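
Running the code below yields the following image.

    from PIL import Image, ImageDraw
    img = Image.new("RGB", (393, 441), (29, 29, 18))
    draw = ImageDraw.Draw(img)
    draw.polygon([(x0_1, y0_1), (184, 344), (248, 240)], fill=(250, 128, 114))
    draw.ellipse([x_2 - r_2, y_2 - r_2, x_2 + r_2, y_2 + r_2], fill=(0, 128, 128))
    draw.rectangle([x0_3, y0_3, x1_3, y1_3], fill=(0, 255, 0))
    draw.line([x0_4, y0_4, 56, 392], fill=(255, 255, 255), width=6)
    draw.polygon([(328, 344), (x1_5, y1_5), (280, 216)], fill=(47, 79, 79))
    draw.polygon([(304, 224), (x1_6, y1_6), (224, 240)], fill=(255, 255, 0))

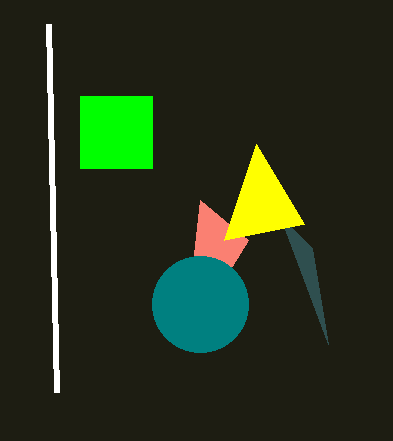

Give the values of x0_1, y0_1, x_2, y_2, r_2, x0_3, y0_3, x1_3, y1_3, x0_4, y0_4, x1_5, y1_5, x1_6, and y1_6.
x0_1 = 200
y0_1 = 200
x_2 = 200
y_2 = 304
r_2 = 48
x0_3 = 80
y0_3 = 96
x1_3 = 152
y1_3 = 168
x0_4 = 48
y0_4 = 24
x1_5 = 312
y1_5 = 248
x1_6 = 256
y1_6 = 144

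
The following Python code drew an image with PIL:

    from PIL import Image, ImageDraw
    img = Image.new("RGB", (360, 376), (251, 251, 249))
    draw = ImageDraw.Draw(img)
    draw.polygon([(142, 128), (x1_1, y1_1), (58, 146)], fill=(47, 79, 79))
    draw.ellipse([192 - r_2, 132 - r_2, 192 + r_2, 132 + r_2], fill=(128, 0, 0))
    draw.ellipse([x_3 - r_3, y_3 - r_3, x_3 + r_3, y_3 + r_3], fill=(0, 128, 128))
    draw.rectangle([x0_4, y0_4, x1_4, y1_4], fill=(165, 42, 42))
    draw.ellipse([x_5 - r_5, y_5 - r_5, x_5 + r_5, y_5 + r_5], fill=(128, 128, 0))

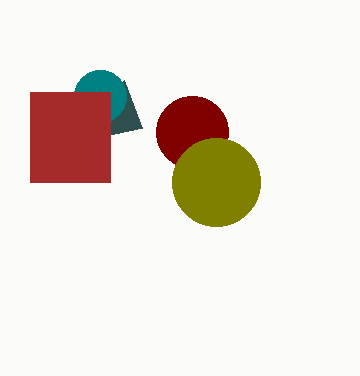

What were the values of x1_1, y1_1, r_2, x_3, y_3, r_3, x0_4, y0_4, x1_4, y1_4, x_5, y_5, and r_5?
x1_1 = 124
y1_1 = 80
r_2 = 36
x_3 = 100
y_3 = 96
r_3 = 26
x0_4 = 30
y0_4 = 92
x1_4 = 110
y1_4 = 182
x_5 = 216
y_5 = 182
r_5 = 44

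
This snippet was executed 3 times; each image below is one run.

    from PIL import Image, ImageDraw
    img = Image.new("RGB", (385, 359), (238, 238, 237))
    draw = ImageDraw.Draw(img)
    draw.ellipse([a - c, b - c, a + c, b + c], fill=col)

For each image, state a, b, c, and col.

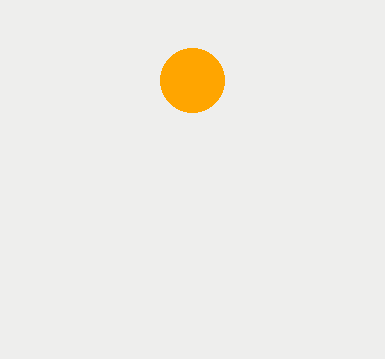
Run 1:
a = 192, b = 80, c = 32, col = 'orange'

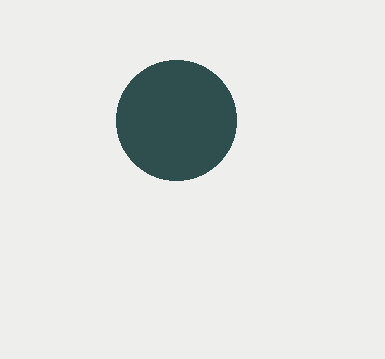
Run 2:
a = 176, b = 120, c = 60, col = 'darkslategray'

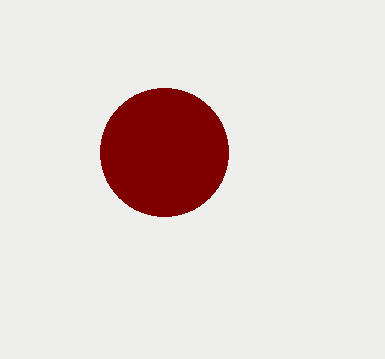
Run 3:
a = 164, b = 152, c = 64, col = 'maroon'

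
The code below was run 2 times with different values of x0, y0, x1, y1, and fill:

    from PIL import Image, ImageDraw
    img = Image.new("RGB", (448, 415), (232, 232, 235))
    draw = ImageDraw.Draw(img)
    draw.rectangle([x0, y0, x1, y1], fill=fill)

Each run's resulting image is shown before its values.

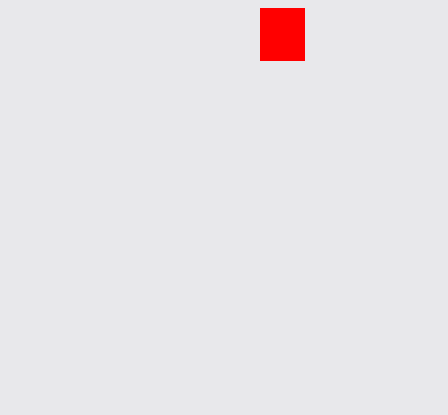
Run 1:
x0 = 260
y0 = 8
x1 = 304
y1 = 60
fill = 'red'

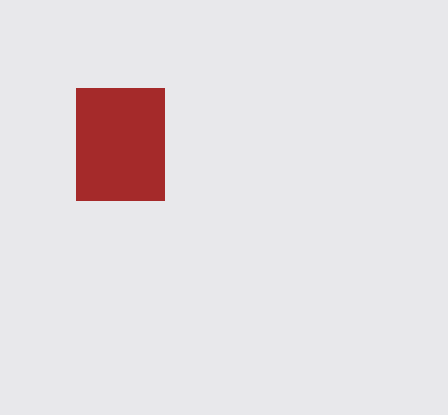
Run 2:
x0 = 76, y0 = 88, x1 = 164, y1 = 200, fill = 'brown'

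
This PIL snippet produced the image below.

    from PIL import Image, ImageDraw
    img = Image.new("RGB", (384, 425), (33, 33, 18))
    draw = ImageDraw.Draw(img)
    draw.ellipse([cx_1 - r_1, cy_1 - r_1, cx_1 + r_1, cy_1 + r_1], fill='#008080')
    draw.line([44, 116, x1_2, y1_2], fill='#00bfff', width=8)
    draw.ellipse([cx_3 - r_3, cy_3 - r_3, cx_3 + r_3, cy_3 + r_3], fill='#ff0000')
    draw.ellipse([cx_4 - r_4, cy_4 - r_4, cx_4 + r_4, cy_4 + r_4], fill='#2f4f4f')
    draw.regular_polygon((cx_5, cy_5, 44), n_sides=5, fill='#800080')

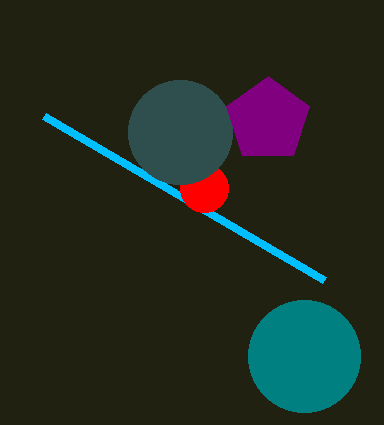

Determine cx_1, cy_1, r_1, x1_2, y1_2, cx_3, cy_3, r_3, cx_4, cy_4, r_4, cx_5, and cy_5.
cx_1 = 304
cy_1 = 356
r_1 = 56
x1_2 = 324
y1_2 = 280
cx_3 = 204
cy_3 = 188
r_3 = 24
cx_4 = 180
cy_4 = 132
r_4 = 52
cx_5 = 268
cy_5 = 120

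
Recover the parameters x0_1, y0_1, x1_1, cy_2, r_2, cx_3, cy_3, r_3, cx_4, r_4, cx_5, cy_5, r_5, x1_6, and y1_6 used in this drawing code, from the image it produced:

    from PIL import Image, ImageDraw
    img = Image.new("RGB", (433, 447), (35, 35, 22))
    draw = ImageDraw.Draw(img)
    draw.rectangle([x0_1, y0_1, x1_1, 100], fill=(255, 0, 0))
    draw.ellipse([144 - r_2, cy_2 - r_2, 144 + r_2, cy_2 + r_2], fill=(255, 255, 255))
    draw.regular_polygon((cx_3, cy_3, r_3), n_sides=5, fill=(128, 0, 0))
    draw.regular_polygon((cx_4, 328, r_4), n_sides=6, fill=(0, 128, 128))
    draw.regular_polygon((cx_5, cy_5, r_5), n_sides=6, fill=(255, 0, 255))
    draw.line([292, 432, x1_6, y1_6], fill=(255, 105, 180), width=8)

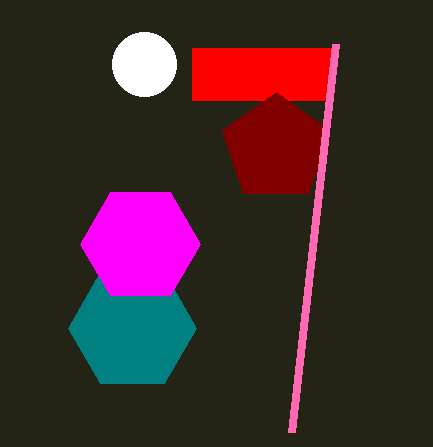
x0_1 = 192, y0_1 = 48, x1_1 = 332, cy_2 = 64, r_2 = 32, cx_3 = 276, cy_3 = 148, r_3 = 56, cx_4 = 132, r_4 = 64, cx_5 = 140, cy_5 = 244, r_5 = 60, x1_6 = 336, y1_6 = 44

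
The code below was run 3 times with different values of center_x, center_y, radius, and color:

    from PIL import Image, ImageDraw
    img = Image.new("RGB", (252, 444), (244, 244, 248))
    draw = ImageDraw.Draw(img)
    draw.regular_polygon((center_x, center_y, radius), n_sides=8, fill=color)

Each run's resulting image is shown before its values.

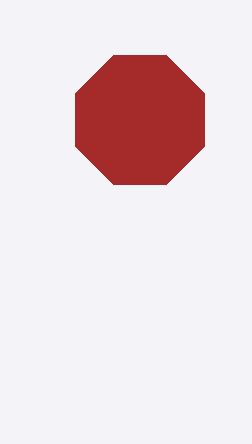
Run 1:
center_x = 140, center_y = 120, radius = 70, color = 'brown'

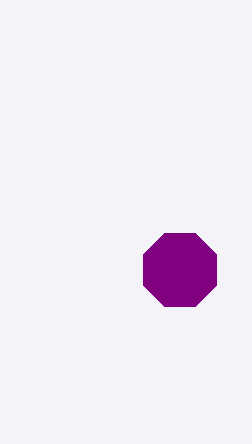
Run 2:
center_x = 180; center_y = 270; radius = 40; color = 'purple'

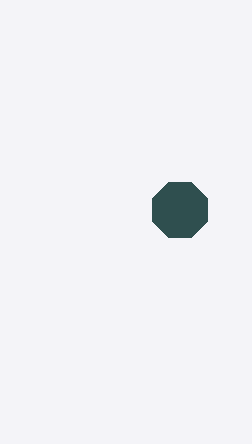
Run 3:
center_x = 180; center_y = 210; radius = 30; color = 'darkslategray'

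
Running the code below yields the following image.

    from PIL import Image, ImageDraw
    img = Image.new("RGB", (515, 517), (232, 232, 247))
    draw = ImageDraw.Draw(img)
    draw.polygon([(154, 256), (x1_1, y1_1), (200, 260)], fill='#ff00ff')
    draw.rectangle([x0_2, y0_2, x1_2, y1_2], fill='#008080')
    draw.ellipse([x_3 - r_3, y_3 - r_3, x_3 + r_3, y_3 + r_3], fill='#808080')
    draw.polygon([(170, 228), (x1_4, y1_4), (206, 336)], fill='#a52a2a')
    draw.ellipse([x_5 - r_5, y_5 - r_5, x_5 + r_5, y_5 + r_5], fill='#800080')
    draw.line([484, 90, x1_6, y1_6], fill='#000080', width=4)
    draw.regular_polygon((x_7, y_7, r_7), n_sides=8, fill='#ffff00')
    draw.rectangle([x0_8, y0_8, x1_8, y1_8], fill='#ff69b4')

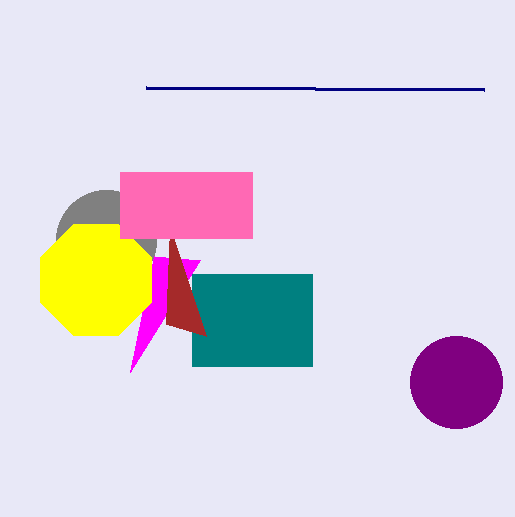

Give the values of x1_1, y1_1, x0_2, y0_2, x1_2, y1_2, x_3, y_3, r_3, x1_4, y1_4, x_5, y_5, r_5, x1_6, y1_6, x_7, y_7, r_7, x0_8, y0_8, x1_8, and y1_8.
x1_1 = 130, y1_1 = 372, x0_2 = 192, y0_2 = 274, x1_2 = 312, y1_2 = 366, x_3 = 106, y_3 = 240, r_3 = 50, x1_4 = 166, y1_4 = 324, x_5 = 456, y_5 = 382, r_5 = 46, x1_6 = 146, y1_6 = 88, x_7 = 96, y_7 = 280, r_7 = 60, x0_8 = 120, y0_8 = 172, x1_8 = 252, y1_8 = 238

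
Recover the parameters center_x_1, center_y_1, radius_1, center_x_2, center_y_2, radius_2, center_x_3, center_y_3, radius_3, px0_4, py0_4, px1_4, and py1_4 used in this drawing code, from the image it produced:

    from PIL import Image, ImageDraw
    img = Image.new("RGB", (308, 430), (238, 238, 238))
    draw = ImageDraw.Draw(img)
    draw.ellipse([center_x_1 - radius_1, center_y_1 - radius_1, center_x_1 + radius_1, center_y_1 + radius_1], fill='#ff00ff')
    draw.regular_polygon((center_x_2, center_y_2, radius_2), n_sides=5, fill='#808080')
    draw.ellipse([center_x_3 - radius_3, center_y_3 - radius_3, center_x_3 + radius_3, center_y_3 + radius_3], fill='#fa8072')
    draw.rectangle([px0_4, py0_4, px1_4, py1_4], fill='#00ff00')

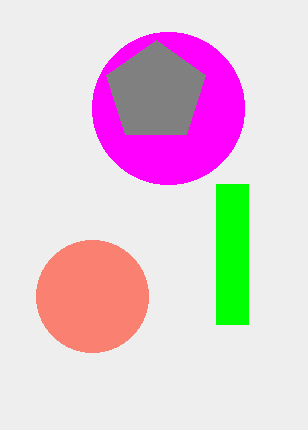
center_x_1 = 168
center_y_1 = 108
radius_1 = 76
center_x_2 = 156
center_y_2 = 92
radius_2 = 52
center_x_3 = 92
center_y_3 = 296
radius_3 = 56
px0_4 = 216
py0_4 = 184
px1_4 = 248
py1_4 = 324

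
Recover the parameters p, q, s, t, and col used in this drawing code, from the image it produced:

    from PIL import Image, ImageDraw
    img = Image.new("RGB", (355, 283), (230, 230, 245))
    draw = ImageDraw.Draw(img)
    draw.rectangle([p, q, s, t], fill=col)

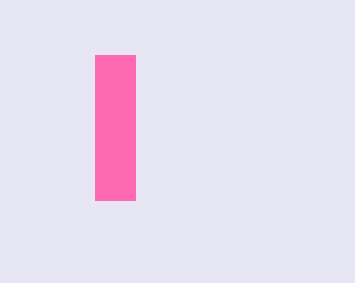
p = 95
q = 55
s = 135
t = 200
col = 'hotpink'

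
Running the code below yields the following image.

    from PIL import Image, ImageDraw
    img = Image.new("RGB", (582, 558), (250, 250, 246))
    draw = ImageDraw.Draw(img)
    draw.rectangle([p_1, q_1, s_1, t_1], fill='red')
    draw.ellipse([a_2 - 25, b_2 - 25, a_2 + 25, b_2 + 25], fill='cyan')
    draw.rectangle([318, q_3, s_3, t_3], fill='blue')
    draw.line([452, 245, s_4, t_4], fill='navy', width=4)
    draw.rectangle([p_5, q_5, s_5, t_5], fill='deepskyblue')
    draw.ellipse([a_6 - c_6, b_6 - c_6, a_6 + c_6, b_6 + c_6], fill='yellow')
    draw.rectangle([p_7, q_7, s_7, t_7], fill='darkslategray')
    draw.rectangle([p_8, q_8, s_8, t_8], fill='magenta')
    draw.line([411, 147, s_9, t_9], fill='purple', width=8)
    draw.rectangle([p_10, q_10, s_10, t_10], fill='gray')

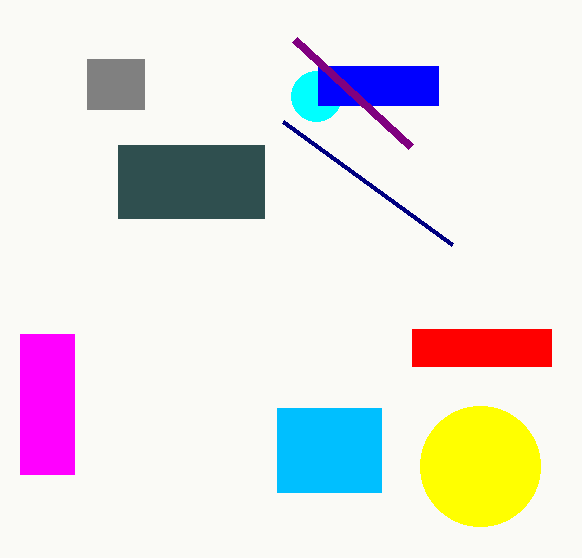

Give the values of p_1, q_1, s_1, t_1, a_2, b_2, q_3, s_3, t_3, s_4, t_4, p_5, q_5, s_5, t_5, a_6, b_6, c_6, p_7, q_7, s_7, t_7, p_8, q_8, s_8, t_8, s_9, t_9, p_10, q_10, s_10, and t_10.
p_1 = 412
q_1 = 329
s_1 = 551
t_1 = 366
a_2 = 316
b_2 = 96
q_3 = 66
s_3 = 438
t_3 = 105
s_4 = 283
t_4 = 122
p_5 = 277
q_5 = 408
s_5 = 381
t_5 = 492
a_6 = 480
b_6 = 466
c_6 = 60
p_7 = 118
q_7 = 145
s_7 = 264
t_7 = 218
p_8 = 20
q_8 = 334
s_8 = 74
t_8 = 474
s_9 = 295
t_9 = 40
p_10 = 87
q_10 = 59
s_10 = 144
t_10 = 109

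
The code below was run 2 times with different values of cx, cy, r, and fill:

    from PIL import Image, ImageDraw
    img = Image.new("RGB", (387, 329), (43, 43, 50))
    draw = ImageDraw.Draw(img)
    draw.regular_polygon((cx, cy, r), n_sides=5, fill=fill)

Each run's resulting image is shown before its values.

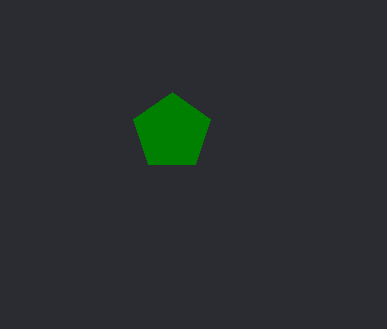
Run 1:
cx = 172
cy = 132
r = 40
fill = 'green'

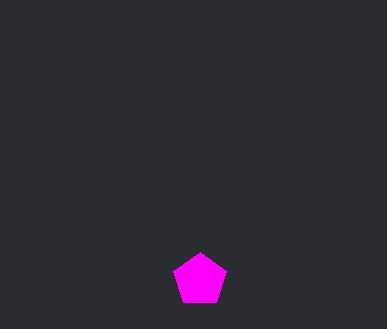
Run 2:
cx = 200
cy = 280
r = 28
fill = 'magenta'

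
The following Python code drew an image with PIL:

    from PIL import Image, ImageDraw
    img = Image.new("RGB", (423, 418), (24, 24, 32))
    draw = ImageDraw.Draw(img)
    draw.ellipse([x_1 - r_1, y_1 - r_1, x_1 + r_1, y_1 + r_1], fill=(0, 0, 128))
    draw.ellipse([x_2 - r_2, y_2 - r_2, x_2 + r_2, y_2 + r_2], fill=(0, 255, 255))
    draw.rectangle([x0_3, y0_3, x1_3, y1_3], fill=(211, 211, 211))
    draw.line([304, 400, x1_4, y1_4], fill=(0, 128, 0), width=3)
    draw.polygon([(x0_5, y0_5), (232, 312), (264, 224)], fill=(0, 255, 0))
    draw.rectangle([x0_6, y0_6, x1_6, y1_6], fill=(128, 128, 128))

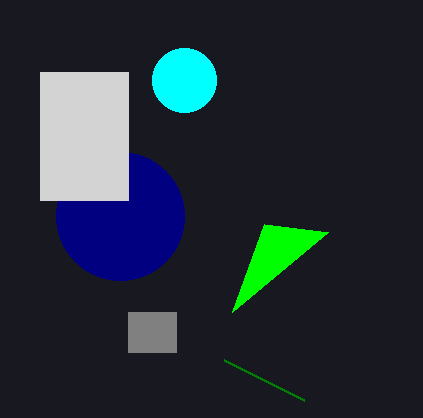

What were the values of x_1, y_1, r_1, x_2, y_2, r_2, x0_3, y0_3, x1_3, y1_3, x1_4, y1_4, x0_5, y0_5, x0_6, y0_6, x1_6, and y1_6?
x_1 = 120, y_1 = 216, r_1 = 64, x_2 = 184, y_2 = 80, r_2 = 32, x0_3 = 40, y0_3 = 72, x1_3 = 128, y1_3 = 200, x1_4 = 224, y1_4 = 360, x0_5 = 328, y0_5 = 232, x0_6 = 128, y0_6 = 312, x1_6 = 176, y1_6 = 352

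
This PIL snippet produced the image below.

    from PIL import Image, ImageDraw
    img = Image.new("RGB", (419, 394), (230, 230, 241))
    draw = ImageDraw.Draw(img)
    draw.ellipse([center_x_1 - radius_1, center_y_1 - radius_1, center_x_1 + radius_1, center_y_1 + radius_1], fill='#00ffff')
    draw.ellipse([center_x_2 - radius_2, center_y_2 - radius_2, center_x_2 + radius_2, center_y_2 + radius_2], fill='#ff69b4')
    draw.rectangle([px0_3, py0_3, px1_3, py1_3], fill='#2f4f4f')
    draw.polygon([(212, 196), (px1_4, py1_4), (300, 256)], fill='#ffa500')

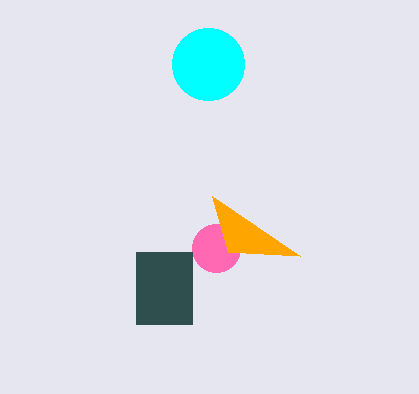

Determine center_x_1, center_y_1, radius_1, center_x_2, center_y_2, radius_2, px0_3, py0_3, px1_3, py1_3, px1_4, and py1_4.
center_x_1 = 208
center_y_1 = 64
radius_1 = 36
center_x_2 = 216
center_y_2 = 248
radius_2 = 24
px0_3 = 136
py0_3 = 252
px1_3 = 192
py1_3 = 324
px1_4 = 228
py1_4 = 252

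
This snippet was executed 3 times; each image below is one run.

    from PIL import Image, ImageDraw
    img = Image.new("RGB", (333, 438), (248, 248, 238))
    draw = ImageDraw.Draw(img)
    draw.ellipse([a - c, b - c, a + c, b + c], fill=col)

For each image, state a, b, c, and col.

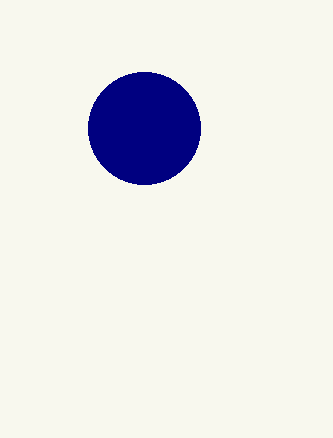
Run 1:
a = 144; b = 128; c = 56; col = 'navy'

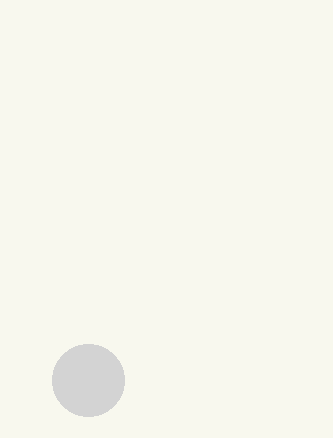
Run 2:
a = 88
b = 380
c = 36
col = 'lightgray'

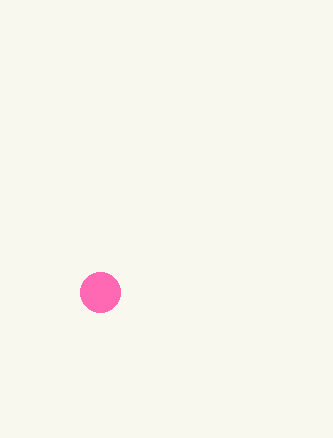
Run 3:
a = 100
b = 292
c = 20
col = 'hotpink'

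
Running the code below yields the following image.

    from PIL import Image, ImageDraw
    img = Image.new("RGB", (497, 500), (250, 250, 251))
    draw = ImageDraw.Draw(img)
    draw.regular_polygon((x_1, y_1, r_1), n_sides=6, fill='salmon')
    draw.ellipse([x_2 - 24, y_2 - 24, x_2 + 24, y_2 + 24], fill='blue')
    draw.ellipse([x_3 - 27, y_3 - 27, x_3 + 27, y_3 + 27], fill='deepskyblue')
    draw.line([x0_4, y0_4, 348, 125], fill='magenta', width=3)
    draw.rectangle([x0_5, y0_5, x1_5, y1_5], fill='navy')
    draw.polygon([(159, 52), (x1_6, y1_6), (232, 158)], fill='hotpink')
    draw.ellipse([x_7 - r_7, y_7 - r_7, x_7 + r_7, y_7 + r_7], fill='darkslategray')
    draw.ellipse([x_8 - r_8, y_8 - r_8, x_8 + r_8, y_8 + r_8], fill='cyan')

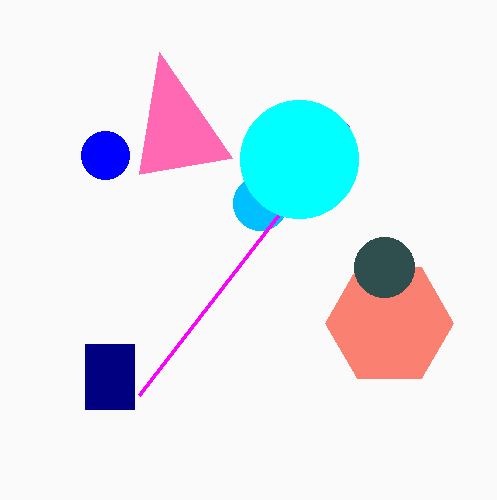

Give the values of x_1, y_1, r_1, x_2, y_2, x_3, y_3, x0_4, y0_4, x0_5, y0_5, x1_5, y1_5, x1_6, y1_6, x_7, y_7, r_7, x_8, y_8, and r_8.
x_1 = 389, y_1 = 323, r_1 = 64, x_2 = 105, y_2 = 155, x_3 = 260, y_3 = 203, x0_4 = 139, y0_4 = 395, x0_5 = 85, y0_5 = 344, x1_5 = 134, y1_5 = 409, x1_6 = 139, y1_6 = 174, x_7 = 384, y_7 = 267, r_7 = 30, x_8 = 299, y_8 = 159, r_8 = 59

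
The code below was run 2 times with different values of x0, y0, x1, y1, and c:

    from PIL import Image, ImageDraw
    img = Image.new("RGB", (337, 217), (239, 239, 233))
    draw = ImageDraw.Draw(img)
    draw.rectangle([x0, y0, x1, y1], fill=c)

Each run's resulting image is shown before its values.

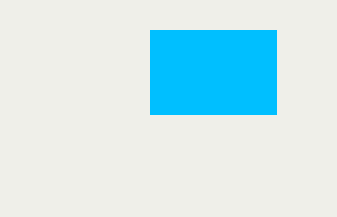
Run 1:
x0 = 150
y0 = 30
x1 = 276
y1 = 114
c = 'deepskyblue'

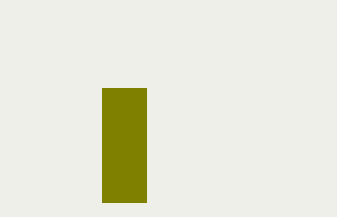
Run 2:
x0 = 102
y0 = 88
x1 = 146
y1 = 202
c = 'olive'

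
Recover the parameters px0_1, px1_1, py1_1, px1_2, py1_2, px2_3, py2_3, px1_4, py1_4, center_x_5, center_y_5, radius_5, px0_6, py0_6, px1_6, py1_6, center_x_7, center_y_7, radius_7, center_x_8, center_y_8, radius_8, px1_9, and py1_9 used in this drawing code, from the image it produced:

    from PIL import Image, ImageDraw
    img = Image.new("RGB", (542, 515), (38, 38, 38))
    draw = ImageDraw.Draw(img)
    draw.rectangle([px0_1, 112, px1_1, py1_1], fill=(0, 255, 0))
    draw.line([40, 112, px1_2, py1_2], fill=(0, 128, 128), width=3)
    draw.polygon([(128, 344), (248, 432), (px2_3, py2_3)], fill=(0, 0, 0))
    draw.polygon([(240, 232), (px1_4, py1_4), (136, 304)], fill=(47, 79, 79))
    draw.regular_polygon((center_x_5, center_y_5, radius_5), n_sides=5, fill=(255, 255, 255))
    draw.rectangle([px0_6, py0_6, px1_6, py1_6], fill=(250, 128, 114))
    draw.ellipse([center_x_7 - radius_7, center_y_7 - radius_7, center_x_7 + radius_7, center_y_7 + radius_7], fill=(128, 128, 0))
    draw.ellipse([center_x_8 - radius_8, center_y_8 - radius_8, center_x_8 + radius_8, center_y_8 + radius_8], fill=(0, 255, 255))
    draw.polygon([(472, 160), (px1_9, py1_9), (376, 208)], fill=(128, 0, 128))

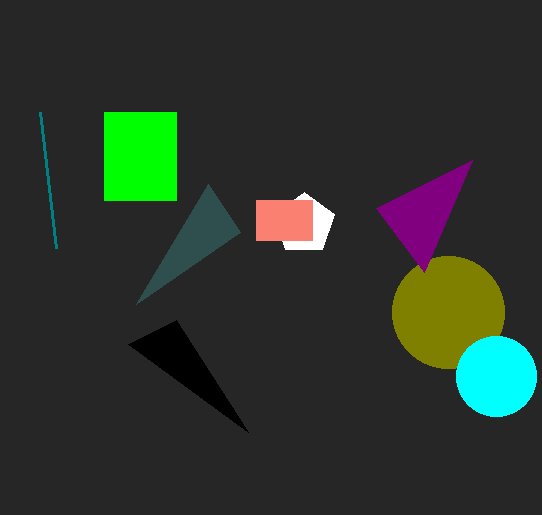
px0_1 = 104, px1_1 = 176, py1_1 = 200, px1_2 = 56, py1_2 = 248, px2_3 = 176, py2_3 = 320, px1_4 = 208, py1_4 = 184, center_x_5 = 304, center_y_5 = 224, radius_5 = 32, px0_6 = 256, py0_6 = 200, px1_6 = 312, py1_6 = 240, center_x_7 = 448, center_y_7 = 312, radius_7 = 56, center_x_8 = 496, center_y_8 = 376, radius_8 = 40, px1_9 = 424, py1_9 = 272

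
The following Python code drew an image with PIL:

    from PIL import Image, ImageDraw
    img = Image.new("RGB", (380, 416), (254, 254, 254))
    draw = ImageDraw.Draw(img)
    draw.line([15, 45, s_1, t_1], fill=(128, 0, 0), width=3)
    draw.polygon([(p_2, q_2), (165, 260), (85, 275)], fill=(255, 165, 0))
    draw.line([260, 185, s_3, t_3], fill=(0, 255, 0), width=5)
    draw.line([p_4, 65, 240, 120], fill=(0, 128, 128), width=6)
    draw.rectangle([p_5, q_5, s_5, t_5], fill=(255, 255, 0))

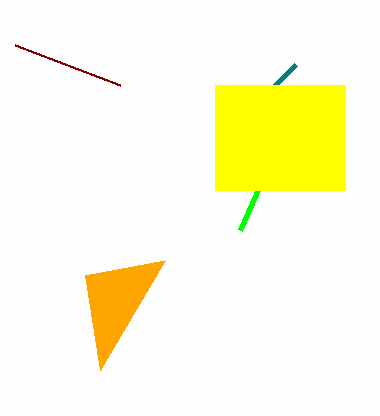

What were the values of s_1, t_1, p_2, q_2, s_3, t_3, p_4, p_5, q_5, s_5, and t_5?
s_1 = 120
t_1 = 85
p_2 = 100
q_2 = 370
s_3 = 240
t_3 = 230
p_4 = 295
p_5 = 215
q_5 = 85
s_5 = 345
t_5 = 190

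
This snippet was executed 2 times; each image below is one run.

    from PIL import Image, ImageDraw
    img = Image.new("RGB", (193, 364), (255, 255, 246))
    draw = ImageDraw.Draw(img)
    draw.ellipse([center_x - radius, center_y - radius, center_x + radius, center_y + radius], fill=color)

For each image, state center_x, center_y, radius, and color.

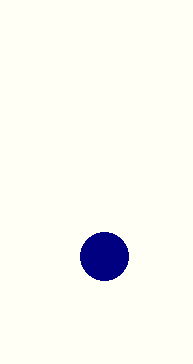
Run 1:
center_x = 104, center_y = 256, radius = 24, color = 'navy'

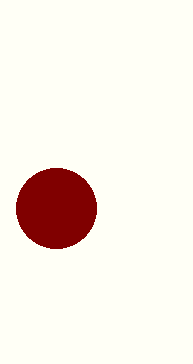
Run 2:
center_x = 56; center_y = 208; radius = 40; color = 'maroon'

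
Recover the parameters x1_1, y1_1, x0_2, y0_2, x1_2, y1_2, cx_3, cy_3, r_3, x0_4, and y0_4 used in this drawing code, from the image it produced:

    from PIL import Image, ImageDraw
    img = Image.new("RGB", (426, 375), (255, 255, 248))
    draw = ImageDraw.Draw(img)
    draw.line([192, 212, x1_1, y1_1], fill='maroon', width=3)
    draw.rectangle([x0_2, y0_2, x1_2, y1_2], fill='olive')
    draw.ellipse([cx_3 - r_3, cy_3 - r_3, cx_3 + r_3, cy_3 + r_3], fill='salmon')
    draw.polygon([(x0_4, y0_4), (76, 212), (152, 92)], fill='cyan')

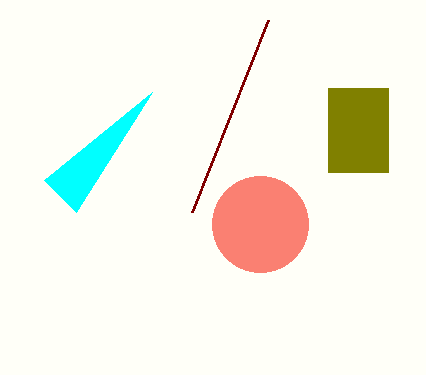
x1_1 = 268; y1_1 = 20; x0_2 = 328; y0_2 = 88; x1_2 = 388; y1_2 = 172; cx_3 = 260; cy_3 = 224; r_3 = 48; x0_4 = 44; y0_4 = 180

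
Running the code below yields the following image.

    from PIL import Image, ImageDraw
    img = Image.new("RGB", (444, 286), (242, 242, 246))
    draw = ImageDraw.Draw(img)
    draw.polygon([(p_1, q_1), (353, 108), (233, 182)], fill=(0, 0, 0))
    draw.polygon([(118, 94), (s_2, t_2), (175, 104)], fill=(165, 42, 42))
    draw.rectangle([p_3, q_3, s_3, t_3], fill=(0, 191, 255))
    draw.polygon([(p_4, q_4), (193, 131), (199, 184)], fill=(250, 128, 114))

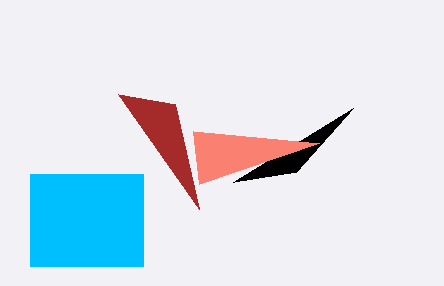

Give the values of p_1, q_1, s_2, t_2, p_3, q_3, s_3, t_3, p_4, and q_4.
p_1 = 296, q_1 = 172, s_2 = 199, t_2 = 209, p_3 = 30, q_3 = 174, s_3 = 143, t_3 = 266, p_4 = 319, q_4 = 143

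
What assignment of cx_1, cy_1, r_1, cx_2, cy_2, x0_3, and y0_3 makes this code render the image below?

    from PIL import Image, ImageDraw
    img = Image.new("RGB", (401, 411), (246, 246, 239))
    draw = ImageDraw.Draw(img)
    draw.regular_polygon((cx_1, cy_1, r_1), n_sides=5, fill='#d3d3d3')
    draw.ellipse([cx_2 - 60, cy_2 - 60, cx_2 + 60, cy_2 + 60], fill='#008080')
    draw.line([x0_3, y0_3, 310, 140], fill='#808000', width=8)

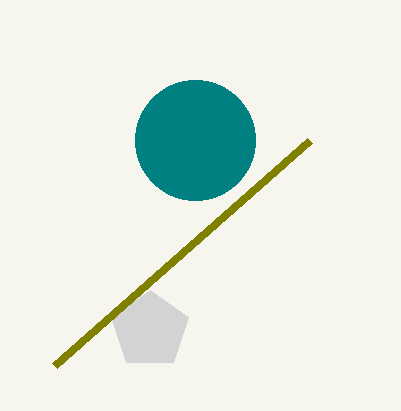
cx_1 = 150; cy_1 = 330; r_1 = 40; cx_2 = 195; cy_2 = 140; x0_3 = 55; y0_3 = 365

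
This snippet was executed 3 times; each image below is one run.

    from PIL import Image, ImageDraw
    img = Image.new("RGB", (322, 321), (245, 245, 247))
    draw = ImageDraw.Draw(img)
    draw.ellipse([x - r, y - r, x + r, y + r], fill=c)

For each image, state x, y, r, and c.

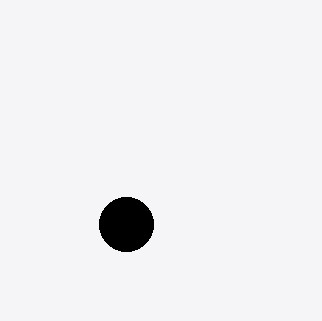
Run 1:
x = 126, y = 224, r = 27, c = 'black'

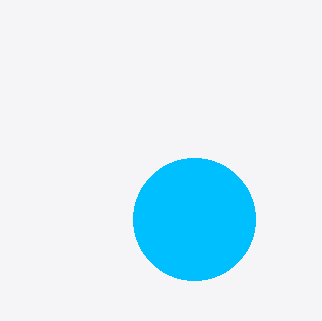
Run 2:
x = 194; y = 219; r = 61; c = 'deepskyblue'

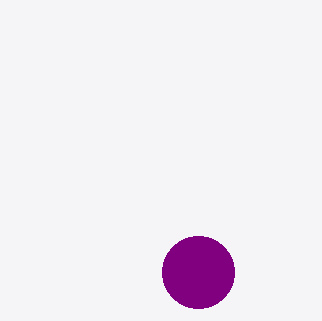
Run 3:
x = 198
y = 272
r = 36
c = 'purple'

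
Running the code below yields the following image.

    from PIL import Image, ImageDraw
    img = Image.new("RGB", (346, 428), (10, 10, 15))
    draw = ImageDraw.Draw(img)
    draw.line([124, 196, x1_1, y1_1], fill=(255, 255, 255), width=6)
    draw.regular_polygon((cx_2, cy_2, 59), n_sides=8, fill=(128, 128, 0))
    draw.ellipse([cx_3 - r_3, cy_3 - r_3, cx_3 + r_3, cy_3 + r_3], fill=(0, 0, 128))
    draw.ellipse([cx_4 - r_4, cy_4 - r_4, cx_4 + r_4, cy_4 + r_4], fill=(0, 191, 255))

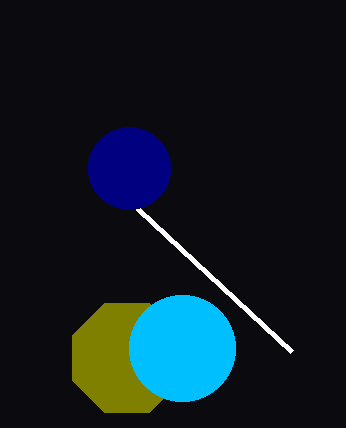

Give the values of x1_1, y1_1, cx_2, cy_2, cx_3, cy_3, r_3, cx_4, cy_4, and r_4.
x1_1 = 291; y1_1 = 351; cx_2 = 127; cy_2 = 358; cx_3 = 129; cy_3 = 168; r_3 = 41; cx_4 = 182; cy_4 = 348; r_4 = 53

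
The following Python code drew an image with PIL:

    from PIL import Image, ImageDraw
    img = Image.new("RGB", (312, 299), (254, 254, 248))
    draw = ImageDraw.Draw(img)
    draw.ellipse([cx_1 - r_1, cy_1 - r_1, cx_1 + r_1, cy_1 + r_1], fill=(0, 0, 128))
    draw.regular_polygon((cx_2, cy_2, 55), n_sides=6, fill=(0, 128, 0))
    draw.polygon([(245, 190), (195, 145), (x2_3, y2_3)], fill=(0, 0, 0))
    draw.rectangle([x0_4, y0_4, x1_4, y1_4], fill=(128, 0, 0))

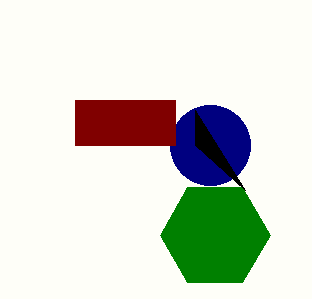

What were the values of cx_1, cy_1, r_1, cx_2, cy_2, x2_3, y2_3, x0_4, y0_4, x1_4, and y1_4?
cx_1 = 210; cy_1 = 145; r_1 = 40; cx_2 = 215; cy_2 = 235; x2_3 = 195; y2_3 = 110; x0_4 = 75; y0_4 = 100; x1_4 = 175; y1_4 = 145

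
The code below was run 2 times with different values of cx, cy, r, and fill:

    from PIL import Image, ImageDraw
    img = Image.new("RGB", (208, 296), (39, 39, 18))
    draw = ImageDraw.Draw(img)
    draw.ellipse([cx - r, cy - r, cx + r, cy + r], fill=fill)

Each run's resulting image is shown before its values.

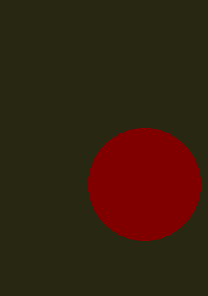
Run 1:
cx = 144
cy = 184
r = 56
fill = 'maroon'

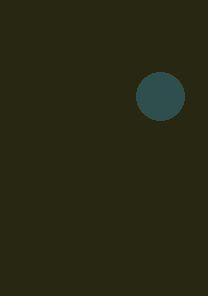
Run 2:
cx = 160, cy = 96, r = 24, fill = 'darkslategray'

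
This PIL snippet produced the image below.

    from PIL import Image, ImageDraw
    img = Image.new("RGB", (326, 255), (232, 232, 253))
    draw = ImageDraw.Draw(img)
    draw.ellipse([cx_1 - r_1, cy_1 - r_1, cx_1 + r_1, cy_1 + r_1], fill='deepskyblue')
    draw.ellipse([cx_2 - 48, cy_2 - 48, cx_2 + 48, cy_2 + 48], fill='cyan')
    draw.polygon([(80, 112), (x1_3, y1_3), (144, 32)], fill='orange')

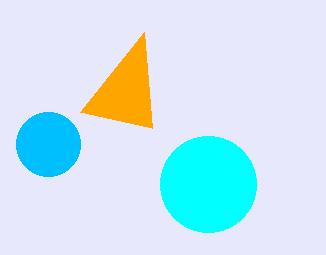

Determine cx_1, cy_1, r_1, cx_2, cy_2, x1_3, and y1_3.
cx_1 = 48; cy_1 = 144; r_1 = 32; cx_2 = 208; cy_2 = 184; x1_3 = 152; y1_3 = 128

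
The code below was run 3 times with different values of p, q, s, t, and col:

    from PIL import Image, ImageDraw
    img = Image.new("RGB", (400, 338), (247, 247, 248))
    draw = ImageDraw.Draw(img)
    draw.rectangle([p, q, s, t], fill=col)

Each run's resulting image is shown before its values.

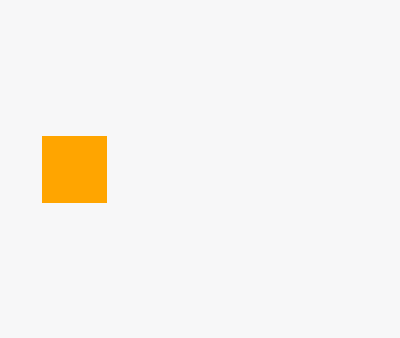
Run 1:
p = 42
q = 136
s = 106
t = 202
col = 'orange'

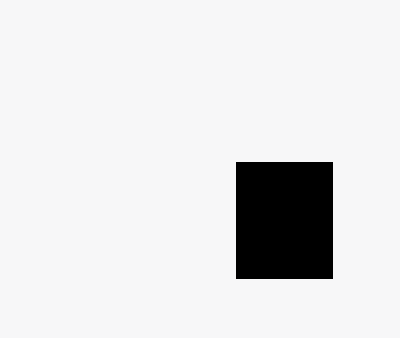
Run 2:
p = 236; q = 162; s = 332; t = 278; col = 'black'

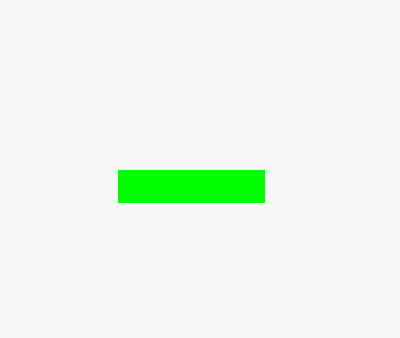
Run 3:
p = 118; q = 170; s = 264; t = 202; col = 'lime'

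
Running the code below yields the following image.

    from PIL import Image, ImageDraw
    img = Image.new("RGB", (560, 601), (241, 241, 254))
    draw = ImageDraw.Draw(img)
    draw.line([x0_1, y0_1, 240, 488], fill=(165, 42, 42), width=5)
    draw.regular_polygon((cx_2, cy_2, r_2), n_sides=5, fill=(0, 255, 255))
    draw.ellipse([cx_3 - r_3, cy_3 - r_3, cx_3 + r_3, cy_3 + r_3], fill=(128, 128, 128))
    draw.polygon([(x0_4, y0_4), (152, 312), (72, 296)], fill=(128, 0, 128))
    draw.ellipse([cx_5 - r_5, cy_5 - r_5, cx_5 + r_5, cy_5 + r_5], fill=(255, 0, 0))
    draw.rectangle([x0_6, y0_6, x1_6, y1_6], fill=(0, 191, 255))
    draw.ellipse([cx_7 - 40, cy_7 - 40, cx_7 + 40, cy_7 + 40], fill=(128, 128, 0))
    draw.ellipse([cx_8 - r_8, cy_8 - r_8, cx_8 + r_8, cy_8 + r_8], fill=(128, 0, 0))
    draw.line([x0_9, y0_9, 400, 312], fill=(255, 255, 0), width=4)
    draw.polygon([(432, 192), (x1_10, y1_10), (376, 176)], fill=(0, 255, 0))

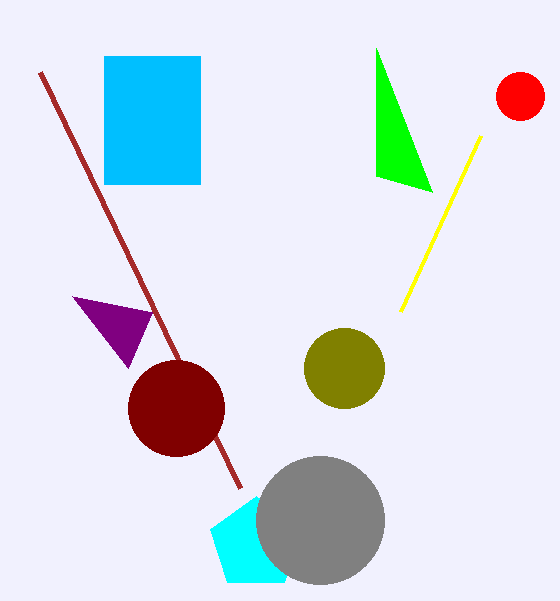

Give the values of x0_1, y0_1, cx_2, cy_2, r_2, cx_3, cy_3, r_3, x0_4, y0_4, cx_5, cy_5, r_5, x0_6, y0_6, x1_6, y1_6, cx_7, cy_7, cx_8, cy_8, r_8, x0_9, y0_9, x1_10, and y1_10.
x0_1 = 40
y0_1 = 72
cx_2 = 256
cy_2 = 544
r_2 = 48
cx_3 = 320
cy_3 = 520
r_3 = 64
x0_4 = 128
y0_4 = 368
cx_5 = 520
cy_5 = 96
r_5 = 24
x0_6 = 104
y0_6 = 56
x1_6 = 200
y1_6 = 184
cx_7 = 344
cy_7 = 368
cx_8 = 176
cy_8 = 408
r_8 = 48
x0_9 = 480
y0_9 = 136
x1_10 = 376
y1_10 = 48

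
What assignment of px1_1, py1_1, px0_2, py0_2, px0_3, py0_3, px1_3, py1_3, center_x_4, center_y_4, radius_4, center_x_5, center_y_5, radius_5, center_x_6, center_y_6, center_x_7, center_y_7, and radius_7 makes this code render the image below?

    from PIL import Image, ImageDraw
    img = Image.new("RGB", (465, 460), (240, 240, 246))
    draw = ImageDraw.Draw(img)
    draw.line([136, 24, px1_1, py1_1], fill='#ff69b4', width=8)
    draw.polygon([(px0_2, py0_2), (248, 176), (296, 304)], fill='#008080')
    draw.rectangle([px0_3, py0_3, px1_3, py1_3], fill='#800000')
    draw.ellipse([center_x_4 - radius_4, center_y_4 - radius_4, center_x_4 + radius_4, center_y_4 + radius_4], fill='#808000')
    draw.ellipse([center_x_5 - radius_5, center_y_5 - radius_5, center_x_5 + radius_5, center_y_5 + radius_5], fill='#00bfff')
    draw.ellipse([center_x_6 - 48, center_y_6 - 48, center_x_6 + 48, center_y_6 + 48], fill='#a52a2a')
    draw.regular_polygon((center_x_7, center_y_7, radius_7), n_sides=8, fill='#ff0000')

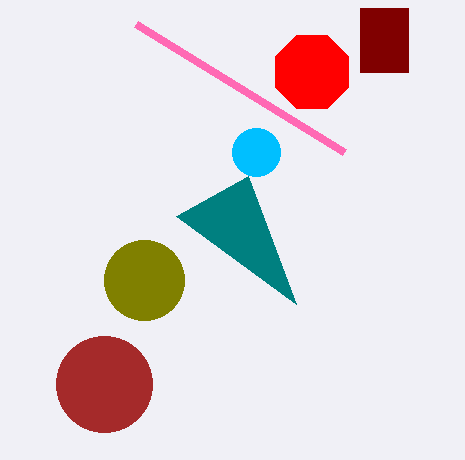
px1_1 = 344
py1_1 = 152
px0_2 = 176
py0_2 = 216
px0_3 = 360
py0_3 = 8
px1_3 = 408
py1_3 = 72
center_x_4 = 144
center_y_4 = 280
radius_4 = 40
center_x_5 = 256
center_y_5 = 152
radius_5 = 24
center_x_6 = 104
center_y_6 = 384
center_x_7 = 312
center_y_7 = 72
radius_7 = 40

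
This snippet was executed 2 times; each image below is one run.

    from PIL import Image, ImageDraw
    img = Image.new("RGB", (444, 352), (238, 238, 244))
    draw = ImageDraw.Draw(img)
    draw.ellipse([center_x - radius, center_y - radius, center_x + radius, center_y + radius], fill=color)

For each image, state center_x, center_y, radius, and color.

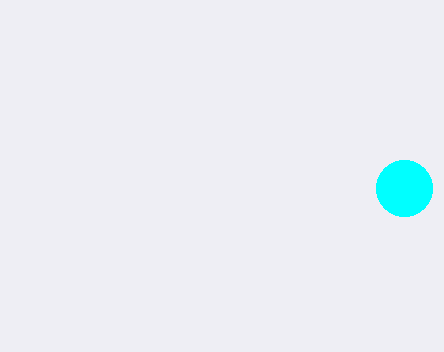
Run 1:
center_x = 404
center_y = 188
radius = 28
color = 'cyan'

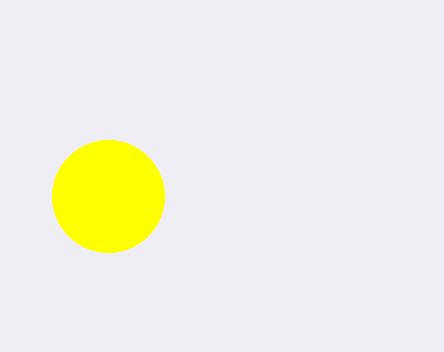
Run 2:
center_x = 108
center_y = 196
radius = 56
color = 'yellow'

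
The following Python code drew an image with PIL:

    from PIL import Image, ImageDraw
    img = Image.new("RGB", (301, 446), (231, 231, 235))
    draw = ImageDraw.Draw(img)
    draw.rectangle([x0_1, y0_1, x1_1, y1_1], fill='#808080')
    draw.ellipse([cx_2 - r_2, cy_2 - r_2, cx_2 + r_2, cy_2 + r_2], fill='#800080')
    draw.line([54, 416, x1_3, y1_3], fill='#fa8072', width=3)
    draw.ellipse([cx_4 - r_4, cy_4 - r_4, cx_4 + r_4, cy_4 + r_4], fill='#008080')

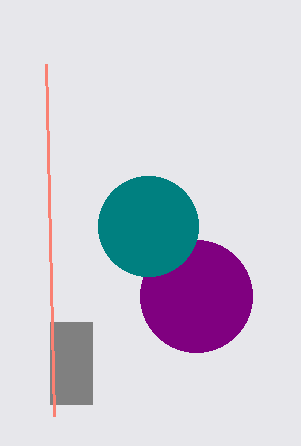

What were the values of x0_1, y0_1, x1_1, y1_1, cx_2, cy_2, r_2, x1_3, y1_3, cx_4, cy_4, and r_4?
x0_1 = 50; y0_1 = 322; x1_1 = 92; y1_1 = 404; cx_2 = 196; cy_2 = 296; r_2 = 56; x1_3 = 46; y1_3 = 64; cx_4 = 148; cy_4 = 226; r_4 = 50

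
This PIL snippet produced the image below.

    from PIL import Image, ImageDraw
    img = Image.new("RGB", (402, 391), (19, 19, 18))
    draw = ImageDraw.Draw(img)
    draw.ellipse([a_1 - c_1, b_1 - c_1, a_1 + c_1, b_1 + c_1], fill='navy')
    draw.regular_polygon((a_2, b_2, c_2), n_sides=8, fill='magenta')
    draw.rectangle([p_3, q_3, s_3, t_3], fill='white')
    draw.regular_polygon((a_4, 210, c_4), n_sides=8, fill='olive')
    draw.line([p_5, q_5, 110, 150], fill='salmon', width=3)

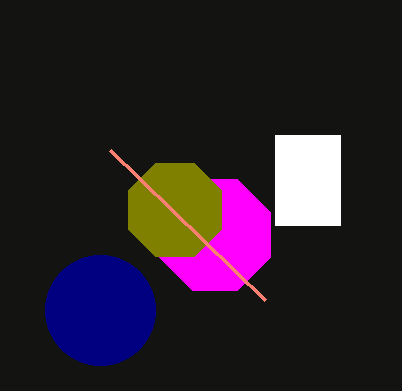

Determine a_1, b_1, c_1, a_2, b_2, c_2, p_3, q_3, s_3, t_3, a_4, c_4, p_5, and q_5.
a_1 = 100
b_1 = 310
c_1 = 55
a_2 = 215
b_2 = 235
c_2 = 60
p_3 = 275
q_3 = 135
s_3 = 340
t_3 = 225
a_4 = 175
c_4 = 50
p_5 = 265
q_5 = 300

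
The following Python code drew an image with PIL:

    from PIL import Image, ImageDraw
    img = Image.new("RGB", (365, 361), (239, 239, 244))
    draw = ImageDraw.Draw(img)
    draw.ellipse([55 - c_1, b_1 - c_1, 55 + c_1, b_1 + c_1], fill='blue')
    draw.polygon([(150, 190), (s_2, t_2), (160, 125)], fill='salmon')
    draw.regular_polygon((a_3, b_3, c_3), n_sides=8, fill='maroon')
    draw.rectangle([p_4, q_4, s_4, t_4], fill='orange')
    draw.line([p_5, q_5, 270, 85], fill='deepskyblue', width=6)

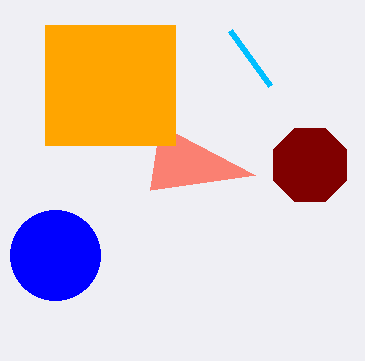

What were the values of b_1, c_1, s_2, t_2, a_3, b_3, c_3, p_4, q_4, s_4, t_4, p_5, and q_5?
b_1 = 255
c_1 = 45
s_2 = 255
t_2 = 175
a_3 = 310
b_3 = 165
c_3 = 40
p_4 = 45
q_4 = 25
s_4 = 175
t_4 = 145
p_5 = 230
q_5 = 30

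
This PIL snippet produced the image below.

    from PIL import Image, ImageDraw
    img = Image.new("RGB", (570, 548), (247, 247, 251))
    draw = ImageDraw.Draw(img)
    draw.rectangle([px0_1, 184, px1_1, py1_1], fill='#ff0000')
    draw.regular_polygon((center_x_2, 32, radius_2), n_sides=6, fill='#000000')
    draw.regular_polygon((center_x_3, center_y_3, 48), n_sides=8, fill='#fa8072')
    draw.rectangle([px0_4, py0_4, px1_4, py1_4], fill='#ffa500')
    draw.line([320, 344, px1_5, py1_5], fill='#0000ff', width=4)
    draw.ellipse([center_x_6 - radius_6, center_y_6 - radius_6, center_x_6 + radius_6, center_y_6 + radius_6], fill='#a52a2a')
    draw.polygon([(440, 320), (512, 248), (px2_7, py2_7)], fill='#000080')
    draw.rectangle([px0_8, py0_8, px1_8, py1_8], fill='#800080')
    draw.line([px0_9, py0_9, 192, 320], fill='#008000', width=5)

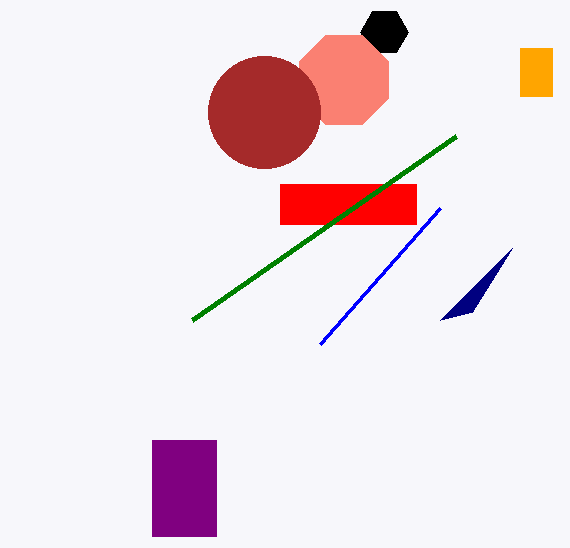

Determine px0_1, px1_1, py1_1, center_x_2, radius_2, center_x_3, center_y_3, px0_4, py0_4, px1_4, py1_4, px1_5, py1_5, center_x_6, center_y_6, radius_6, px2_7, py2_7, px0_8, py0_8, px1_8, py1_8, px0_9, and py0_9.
px0_1 = 280
px1_1 = 416
py1_1 = 224
center_x_2 = 384
radius_2 = 24
center_x_3 = 344
center_y_3 = 80
px0_4 = 520
py0_4 = 48
px1_4 = 552
py1_4 = 96
px1_5 = 440
py1_5 = 208
center_x_6 = 264
center_y_6 = 112
radius_6 = 56
px2_7 = 472
py2_7 = 312
px0_8 = 152
py0_8 = 440
px1_8 = 216
py1_8 = 536
px0_9 = 456
py0_9 = 136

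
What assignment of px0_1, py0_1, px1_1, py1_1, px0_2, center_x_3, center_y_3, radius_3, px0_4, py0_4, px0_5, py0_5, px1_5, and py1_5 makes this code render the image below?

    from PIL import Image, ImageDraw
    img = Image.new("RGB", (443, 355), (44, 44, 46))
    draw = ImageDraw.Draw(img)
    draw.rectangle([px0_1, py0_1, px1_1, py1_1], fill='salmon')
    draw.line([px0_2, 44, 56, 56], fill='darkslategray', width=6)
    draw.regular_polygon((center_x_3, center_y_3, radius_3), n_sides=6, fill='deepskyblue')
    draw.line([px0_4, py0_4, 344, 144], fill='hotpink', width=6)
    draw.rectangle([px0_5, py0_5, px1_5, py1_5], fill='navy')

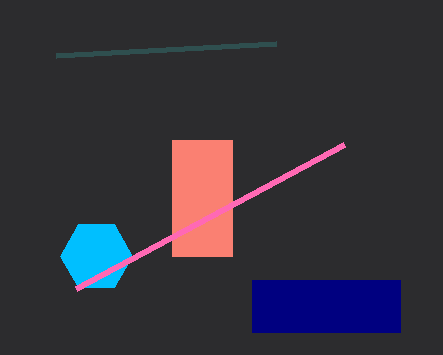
px0_1 = 172; py0_1 = 140; px1_1 = 232; py1_1 = 256; px0_2 = 276; center_x_3 = 96; center_y_3 = 256; radius_3 = 36; px0_4 = 76; py0_4 = 288; px0_5 = 252; py0_5 = 280; px1_5 = 400; py1_5 = 332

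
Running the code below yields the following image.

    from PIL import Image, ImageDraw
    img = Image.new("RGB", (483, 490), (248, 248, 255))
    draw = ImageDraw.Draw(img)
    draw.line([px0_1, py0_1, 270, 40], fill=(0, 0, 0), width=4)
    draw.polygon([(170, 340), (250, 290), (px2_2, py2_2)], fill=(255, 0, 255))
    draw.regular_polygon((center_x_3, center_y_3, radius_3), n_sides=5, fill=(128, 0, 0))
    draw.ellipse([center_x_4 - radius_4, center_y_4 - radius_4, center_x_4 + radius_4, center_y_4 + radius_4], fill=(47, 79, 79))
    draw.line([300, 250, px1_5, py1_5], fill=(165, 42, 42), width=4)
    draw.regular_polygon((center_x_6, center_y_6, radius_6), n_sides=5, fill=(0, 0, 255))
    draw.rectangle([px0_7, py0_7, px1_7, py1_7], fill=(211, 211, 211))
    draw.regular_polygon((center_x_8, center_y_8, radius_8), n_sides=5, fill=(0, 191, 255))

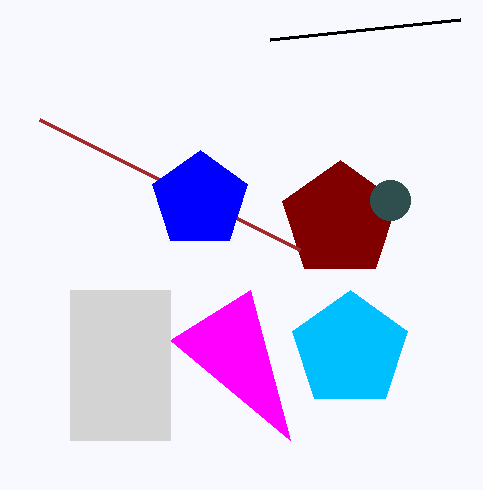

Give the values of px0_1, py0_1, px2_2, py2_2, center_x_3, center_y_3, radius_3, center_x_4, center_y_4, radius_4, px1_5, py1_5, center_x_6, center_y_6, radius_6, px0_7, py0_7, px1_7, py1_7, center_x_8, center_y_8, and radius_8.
px0_1 = 460, py0_1 = 20, px2_2 = 290, py2_2 = 440, center_x_3 = 340, center_y_3 = 220, radius_3 = 60, center_x_4 = 390, center_y_4 = 200, radius_4 = 20, px1_5 = 40, py1_5 = 120, center_x_6 = 200, center_y_6 = 200, radius_6 = 50, px0_7 = 70, py0_7 = 290, px1_7 = 170, py1_7 = 440, center_x_8 = 350, center_y_8 = 350, radius_8 = 60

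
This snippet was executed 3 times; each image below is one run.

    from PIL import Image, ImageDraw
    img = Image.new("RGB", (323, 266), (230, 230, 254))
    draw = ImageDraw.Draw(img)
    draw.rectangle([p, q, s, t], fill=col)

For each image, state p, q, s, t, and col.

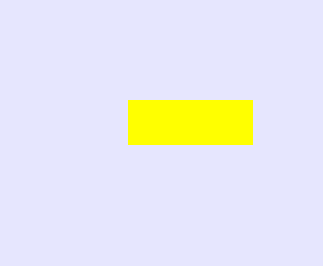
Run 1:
p = 128
q = 100
s = 252
t = 144
col = 'yellow'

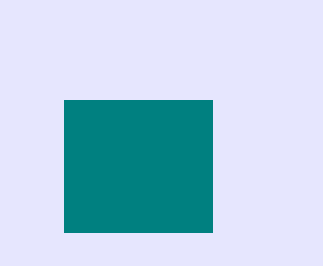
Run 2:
p = 64
q = 100
s = 212
t = 232
col = 'teal'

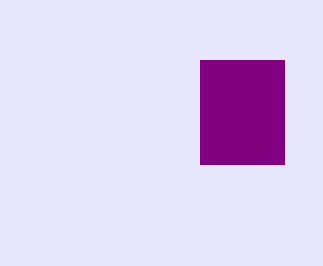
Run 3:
p = 200; q = 60; s = 284; t = 164; col = 'purple'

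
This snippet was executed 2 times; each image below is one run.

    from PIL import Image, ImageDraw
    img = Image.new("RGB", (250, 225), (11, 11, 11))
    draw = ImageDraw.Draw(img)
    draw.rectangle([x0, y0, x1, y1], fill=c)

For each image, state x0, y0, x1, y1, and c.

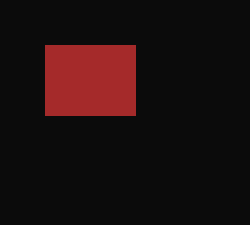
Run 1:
x0 = 45, y0 = 45, x1 = 135, y1 = 115, c = 'brown'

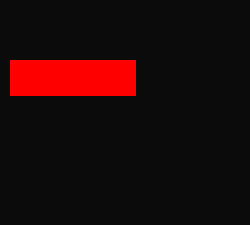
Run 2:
x0 = 10
y0 = 60
x1 = 135
y1 = 95
c = 'red'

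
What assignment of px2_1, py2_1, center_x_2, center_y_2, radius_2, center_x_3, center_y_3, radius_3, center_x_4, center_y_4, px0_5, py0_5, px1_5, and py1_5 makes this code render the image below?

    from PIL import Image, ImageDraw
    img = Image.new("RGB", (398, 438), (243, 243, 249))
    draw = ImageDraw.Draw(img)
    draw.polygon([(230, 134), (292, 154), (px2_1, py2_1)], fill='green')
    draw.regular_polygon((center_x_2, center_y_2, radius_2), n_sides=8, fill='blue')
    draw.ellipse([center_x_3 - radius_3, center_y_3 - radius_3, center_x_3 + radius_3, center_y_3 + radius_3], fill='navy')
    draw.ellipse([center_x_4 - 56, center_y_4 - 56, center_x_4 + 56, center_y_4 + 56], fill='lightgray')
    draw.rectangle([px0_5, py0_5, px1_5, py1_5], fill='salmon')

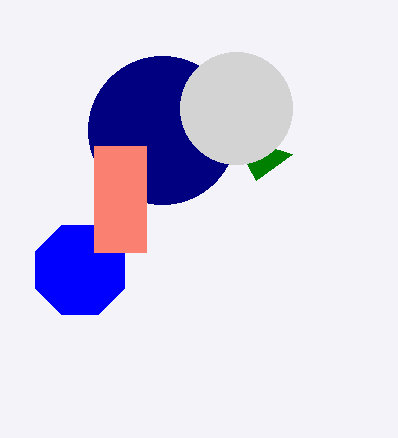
px2_1 = 256; py2_1 = 180; center_x_2 = 80; center_y_2 = 270; radius_2 = 48; center_x_3 = 162; center_y_3 = 130; radius_3 = 74; center_x_4 = 236; center_y_4 = 108; px0_5 = 94; py0_5 = 146; px1_5 = 146; py1_5 = 252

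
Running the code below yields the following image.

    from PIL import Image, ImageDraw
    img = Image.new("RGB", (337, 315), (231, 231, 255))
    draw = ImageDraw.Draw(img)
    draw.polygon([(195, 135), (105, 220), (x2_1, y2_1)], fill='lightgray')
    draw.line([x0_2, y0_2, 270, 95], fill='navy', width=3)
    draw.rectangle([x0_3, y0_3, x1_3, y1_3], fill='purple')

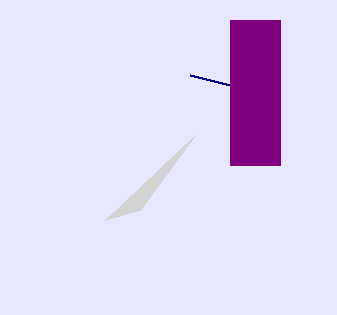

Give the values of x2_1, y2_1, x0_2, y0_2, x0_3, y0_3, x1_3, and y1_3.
x2_1 = 140
y2_1 = 210
x0_2 = 190
y0_2 = 75
x0_3 = 230
y0_3 = 20
x1_3 = 280
y1_3 = 165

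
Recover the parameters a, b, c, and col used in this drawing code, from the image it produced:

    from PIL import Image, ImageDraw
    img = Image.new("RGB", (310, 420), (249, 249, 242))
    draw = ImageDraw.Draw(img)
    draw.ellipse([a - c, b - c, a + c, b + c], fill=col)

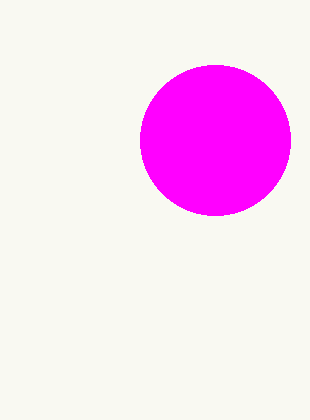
a = 215, b = 140, c = 75, col = 'magenta'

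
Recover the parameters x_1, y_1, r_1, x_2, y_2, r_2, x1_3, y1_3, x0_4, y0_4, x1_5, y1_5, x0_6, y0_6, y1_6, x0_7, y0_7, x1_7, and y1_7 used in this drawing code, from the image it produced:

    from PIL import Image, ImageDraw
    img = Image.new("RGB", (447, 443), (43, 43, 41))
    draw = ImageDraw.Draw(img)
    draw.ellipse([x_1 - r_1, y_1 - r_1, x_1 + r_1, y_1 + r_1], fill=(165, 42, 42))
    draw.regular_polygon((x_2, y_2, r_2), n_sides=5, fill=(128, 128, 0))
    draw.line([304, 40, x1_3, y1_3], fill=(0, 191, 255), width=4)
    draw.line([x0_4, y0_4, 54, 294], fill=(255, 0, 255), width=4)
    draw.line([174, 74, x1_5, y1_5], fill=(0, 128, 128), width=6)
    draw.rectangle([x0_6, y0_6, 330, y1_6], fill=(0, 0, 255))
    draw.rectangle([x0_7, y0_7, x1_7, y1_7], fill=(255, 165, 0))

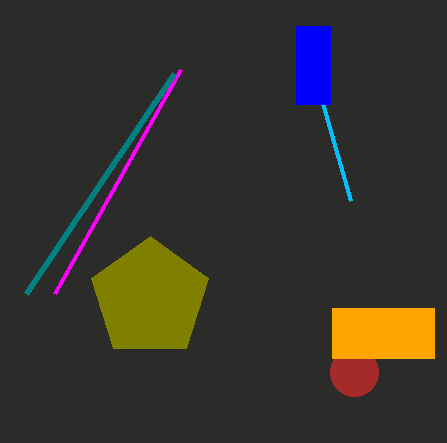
x_1 = 354; y_1 = 372; r_1 = 24; x_2 = 150; y_2 = 298; r_2 = 62; x1_3 = 350; y1_3 = 200; x0_4 = 180; y0_4 = 70; x1_5 = 26; y1_5 = 294; x0_6 = 296; y0_6 = 26; y1_6 = 104; x0_7 = 332; y0_7 = 308; x1_7 = 434; y1_7 = 358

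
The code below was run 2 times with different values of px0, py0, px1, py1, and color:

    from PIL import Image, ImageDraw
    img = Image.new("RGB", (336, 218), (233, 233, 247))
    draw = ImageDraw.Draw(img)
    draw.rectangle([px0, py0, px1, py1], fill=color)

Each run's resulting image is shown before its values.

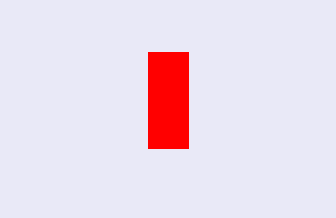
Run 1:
px0 = 148; py0 = 52; px1 = 188; py1 = 148; color = 'red'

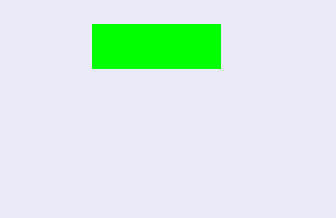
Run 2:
px0 = 92, py0 = 24, px1 = 220, py1 = 68, color = 'lime'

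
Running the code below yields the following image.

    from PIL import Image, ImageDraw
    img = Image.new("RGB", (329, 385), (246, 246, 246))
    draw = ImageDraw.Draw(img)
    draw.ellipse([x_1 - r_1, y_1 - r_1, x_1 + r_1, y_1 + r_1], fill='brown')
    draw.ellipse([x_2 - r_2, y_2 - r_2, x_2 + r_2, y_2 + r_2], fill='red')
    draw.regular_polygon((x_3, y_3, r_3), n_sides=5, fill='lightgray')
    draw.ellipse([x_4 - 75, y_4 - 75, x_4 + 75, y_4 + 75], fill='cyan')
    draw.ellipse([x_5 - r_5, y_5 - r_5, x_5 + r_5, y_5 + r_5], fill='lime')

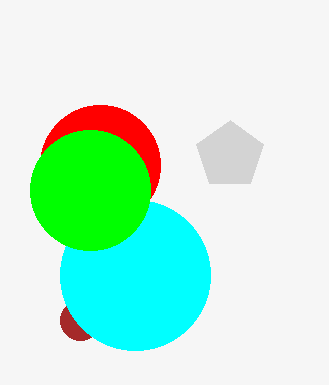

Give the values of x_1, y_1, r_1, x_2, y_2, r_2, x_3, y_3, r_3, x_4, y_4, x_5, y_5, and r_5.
x_1 = 80; y_1 = 320; r_1 = 20; x_2 = 100; y_2 = 165; r_2 = 60; x_3 = 230; y_3 = 155; r_3 = 35; x_4 = 135; y_4 = 275; x_5 = 90; y_5 = 190; r_5 = 60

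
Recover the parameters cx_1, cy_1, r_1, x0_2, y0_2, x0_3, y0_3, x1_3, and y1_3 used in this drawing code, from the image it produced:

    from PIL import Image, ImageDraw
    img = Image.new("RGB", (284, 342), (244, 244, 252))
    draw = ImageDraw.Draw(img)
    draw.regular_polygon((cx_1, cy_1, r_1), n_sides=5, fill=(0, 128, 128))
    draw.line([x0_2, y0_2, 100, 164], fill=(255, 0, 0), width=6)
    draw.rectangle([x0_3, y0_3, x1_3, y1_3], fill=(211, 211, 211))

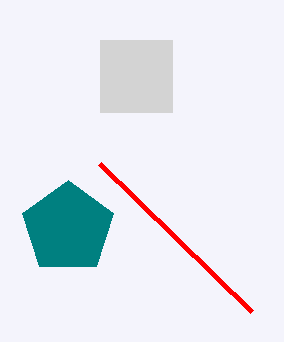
cx_1 = 68
cy_1 = 228
r_1 = 48
x0_2 = 252
y0_2 = 312
x0_3 = 100
y0_3 = 40
x1_3 = 172
y1_3 = 112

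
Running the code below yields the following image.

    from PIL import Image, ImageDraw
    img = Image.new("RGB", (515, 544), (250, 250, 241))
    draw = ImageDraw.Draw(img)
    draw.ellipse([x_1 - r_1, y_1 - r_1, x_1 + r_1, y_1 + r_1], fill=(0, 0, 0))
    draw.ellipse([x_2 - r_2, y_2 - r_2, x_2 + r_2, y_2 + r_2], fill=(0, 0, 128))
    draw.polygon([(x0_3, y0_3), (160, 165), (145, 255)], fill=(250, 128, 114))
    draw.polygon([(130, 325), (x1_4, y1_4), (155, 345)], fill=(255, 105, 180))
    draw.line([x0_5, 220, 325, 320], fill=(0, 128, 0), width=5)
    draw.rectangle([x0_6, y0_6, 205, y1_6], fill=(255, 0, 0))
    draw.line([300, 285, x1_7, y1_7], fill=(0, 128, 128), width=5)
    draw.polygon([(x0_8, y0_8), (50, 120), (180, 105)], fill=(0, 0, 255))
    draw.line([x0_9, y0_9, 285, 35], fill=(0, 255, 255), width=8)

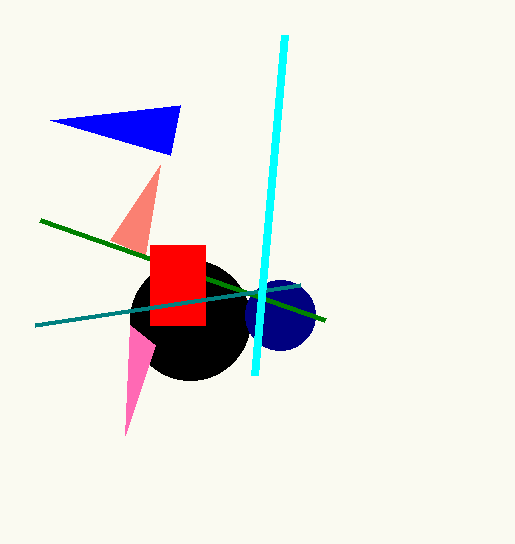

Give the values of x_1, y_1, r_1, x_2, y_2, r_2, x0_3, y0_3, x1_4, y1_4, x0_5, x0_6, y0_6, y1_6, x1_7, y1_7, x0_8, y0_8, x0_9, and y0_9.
x_1 = 190
y_1 = 320
r_1 = 60
x_2 = 280
y_2 = 315
r_2 = 35
x0_3 = 110
y0_3 = 240
x1_4 = 125
y1_4 = 435
x0_5 = 40
x0_6 = 150
y0_6 = 245
y1_6 = 325
x1_7 = 35
y1_7 = 325
x0_8 = 170
y0_8 = 155
x0_9 = 255
y0_9 = 375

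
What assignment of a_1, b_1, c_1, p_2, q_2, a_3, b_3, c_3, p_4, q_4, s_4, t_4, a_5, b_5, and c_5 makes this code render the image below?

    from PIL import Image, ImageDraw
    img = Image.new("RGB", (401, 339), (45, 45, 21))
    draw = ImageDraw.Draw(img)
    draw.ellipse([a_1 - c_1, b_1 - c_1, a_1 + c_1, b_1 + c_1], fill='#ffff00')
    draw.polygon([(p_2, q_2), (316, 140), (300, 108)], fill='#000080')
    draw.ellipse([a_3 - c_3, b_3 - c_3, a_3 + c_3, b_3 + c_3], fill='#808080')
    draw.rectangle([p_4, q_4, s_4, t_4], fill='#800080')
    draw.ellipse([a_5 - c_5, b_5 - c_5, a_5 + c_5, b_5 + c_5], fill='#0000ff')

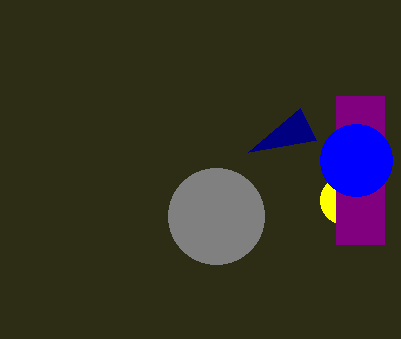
a_1 = 344
b_1 = 200
c_1 = 24
p_2 = 248
q_2 = 152
a_3 = 216
b_3 = 216
c_3 = 48
p_4 = 336
q_4 = 96
s_4 = 384
t_4 = 244
a_5 = 356
b_5 = 160
c_5 = 36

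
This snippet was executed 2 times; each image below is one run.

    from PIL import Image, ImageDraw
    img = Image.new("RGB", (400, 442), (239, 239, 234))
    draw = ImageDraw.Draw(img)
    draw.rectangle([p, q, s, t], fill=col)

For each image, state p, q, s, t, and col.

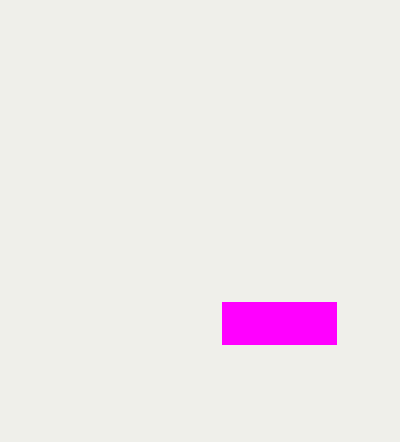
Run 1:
p = 222; q = 302; s = 336; t = 344; col = 'magenta'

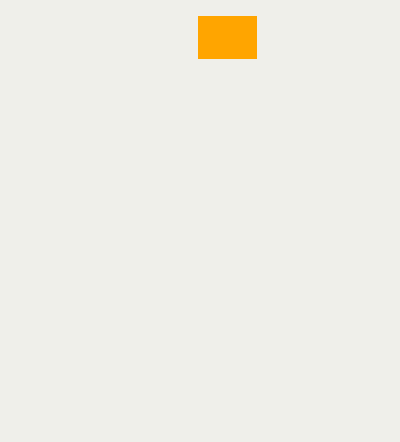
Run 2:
p = 198, q = 16, s = 256, t = 58, col = 'orange'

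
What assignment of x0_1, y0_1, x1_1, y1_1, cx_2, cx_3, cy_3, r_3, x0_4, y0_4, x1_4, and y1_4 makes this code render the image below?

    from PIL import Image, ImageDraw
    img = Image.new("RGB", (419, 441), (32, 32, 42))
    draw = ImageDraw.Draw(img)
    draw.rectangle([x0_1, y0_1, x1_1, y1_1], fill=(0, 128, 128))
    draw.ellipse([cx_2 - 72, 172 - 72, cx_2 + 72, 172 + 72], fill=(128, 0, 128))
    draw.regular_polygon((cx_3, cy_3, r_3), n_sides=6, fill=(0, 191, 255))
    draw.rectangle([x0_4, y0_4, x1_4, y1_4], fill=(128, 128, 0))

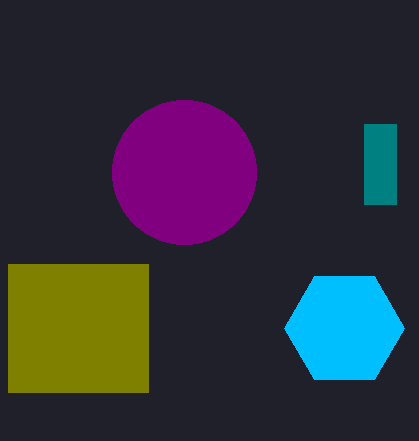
x0_1 = 364
y0_1 = 124
x1_1 = 396
y1_1 = 204
cx_2 = 184
cx_3 = 344
cy_3 = 328
r_3 = 60
x0_4 = 8
y0_4 = 264
x1_4 = 148
y1_4 = 392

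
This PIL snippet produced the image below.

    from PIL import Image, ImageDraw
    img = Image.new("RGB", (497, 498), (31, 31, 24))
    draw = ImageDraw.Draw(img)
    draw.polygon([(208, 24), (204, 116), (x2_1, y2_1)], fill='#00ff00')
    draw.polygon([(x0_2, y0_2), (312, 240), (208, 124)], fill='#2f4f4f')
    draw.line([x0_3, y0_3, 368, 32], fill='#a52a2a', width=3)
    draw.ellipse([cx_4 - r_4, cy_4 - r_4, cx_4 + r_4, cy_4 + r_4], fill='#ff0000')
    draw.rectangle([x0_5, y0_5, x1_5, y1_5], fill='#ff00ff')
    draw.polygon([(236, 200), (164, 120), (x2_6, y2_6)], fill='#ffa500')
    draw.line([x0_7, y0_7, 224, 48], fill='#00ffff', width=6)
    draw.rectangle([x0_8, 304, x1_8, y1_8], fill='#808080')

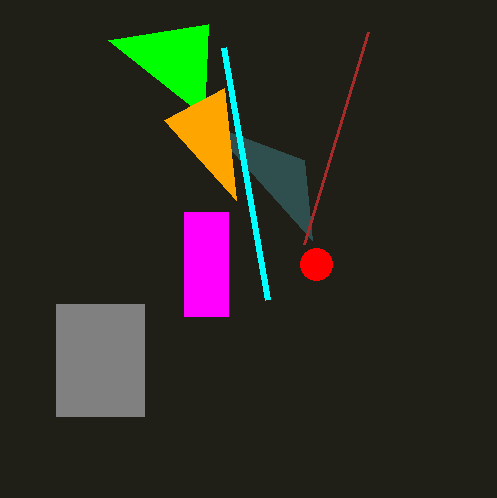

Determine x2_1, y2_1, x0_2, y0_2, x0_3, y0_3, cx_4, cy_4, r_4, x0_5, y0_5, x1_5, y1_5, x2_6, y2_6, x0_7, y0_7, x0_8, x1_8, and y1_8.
x2_1 = 108
y2_1 = 40
x0_2 = 304
y0_2 = 160
x0_3 = 304
y0_3 = 244
cx_4 = 316
cy_4 = 264
r_4 = 16
x0_5 = 184
y0_5 = 212
x1_5 = 228
y1_5 = 316
x2_6 = 224
y2_6 = 88
x0_7 = 268
y0_7 = 300
x0_8 = 56
x1_8 = 144
y1_8 = 416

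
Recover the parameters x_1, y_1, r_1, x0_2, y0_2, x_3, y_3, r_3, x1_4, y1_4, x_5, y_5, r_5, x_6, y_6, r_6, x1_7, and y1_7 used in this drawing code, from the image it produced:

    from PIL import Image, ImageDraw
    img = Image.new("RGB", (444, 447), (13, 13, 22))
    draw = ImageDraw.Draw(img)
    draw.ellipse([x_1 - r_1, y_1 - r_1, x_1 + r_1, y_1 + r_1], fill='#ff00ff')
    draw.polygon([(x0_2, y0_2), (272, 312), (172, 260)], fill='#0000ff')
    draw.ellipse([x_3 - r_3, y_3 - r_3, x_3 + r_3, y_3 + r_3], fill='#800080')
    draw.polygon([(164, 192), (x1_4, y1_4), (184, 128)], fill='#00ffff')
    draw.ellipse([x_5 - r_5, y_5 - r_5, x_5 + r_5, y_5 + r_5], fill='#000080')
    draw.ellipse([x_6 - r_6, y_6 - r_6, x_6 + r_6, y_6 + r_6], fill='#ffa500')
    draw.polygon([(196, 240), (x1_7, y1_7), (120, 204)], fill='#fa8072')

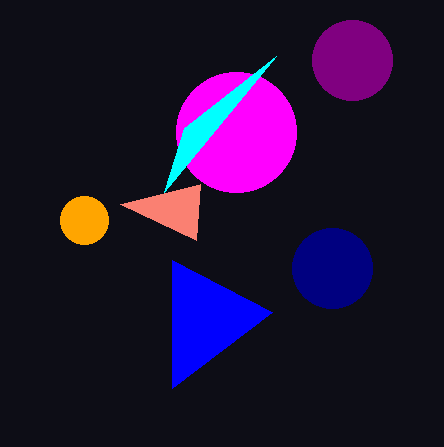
x_1 = 236
y_1 = 132
r_1 = 60
x0_2 = 172
y0_2 = 388
x_3 = 352
y_3 = 60
r_3 = 40
x1_4 = 276
y1_4 = 56
x_5 = 332
y_5 = 268
r_5 = 40
x_6 = 84
y_6 = 220
r_6 = 24
x1_7 = 200
y1_7 = 184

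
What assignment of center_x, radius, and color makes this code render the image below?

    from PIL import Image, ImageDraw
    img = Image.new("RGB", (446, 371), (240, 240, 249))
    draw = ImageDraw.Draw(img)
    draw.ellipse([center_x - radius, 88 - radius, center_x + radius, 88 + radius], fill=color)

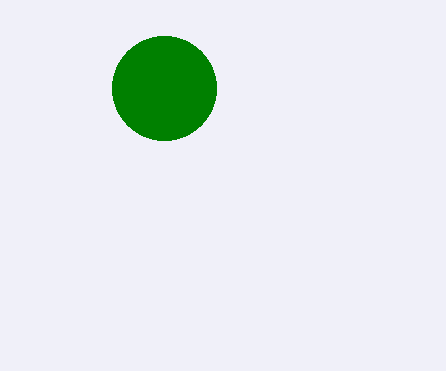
center_x = 164, radius = 52, color = 'green'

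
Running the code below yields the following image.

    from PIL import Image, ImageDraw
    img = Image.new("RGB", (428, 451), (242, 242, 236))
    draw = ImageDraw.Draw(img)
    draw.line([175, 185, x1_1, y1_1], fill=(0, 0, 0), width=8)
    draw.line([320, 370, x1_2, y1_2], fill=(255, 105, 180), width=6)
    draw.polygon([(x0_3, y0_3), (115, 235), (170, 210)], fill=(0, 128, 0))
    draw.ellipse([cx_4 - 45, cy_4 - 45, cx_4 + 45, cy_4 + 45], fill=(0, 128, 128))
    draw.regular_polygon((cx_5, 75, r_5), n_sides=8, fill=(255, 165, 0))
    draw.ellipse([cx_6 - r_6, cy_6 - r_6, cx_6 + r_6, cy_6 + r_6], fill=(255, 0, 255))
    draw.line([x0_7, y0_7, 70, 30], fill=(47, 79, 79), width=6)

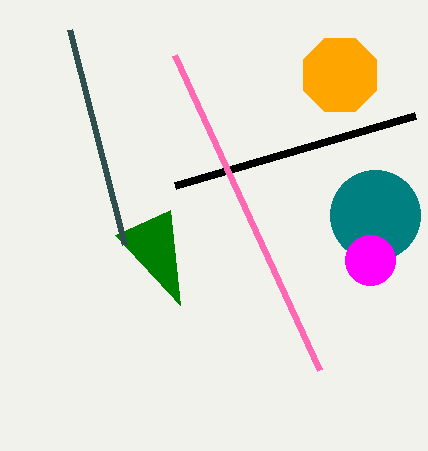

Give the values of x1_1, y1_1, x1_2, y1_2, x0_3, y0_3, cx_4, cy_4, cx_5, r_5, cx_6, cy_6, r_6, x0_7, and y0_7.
x1_1 = 415, y1_1 = 115, x1_2 = 175, y1_2 = 55, x0_3 = 180, y0_3 = 305, cx_4 = 375, cy_4 = 215, cx_5 = 340, r_5 = 40, cx_6 = 370, cy_6 = 260, r_6 = 25, x0_7 = 125, y0_7 = 245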